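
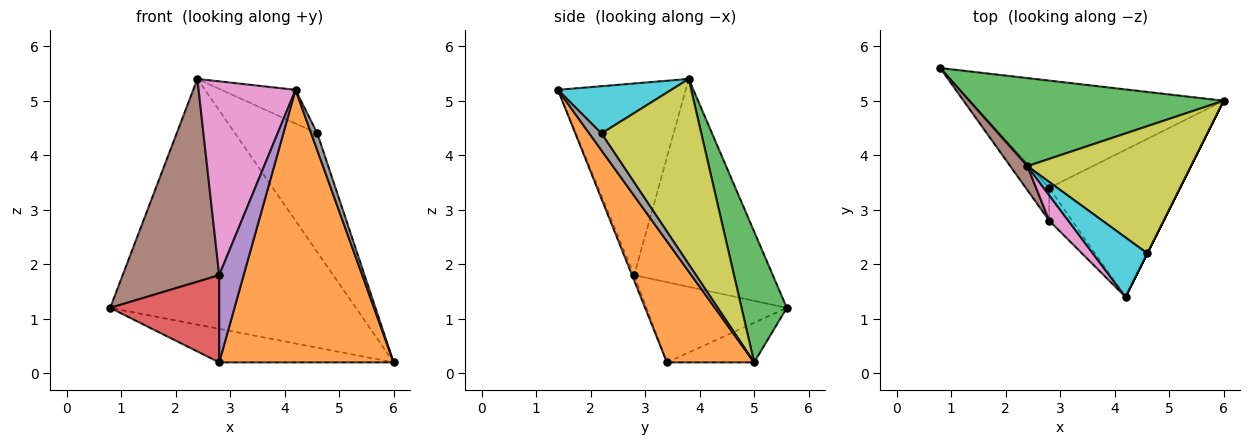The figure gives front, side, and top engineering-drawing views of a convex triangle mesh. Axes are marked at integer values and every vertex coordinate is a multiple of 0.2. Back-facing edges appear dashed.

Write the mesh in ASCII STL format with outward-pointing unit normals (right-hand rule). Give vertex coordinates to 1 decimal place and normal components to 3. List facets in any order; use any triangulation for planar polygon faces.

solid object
 facet normal -0.148 0.295 -0.944
  outer loop
   vertex 2.8 3.4 0.2
   vertex 0.8 5.6 1.2
   vertex 6.0 5.0 0.2
  endloop
 endfacet
 facet normal 0.403 -0.805 -0.435
  outer loop
   vertex 2.8 3.4 0.2
   vertex 6.0 5.0 0.2
   vertex 4.2 1.4 5.2
  endloop
 endfacet
 facet normal 0.171 0.928 0.332
  outer loop
   vertex 2.4 3.8 5.4
   vertex 6.0 5.0 0.2
   vertex 0.8 5.6 1.2
  endloop
 endfacet
 facet normal -0.770 -0.598 -0.224
  outer loop
   vertex 2.8 2.8 1.8
   vertex 0.8 5.6 1.2
   vertex 2.8 3.4 0.2
  endloop
 endfacet
 facet normal -0.083 -0.933 -0.350
  outer loop
   vertex 2.8 2.8 1.8
   vertex 2.8 3.4 0.2
   vertex 4.2 1.4 5.2
  endloop
 endfacet
 facet normal -0.819 -0.570 0.067
  outer loop
   vertex 2.8 2.8 1.8
   vertex 2.4 3.8 5.4
   vertex 0.8 5.6 1.2
  endloop
 endfacet
 facet normal -0.794 -0.602 0.079
  outer loop
   vertex 2.8 2.8 1.8
   vertex 4.2 1.4 5.2
   vertex 2.4 3.8 5.4
  endloop
 endfacet
 facet normal 0.894 -0.447 0.000
  outer loop
   vertex 4.6 2.2 4.4
   vertex 4.2 1.4 5.2
   vertex 6.0 5.0 0.2
  endloop
 endfacet
 facet normal 0.638 0.525 0.563
  outer loop
   vertex 4.6 2.2 4.4
   vertex 6.0 5.0 0.2
   vertex 2.4 3.8 5.4
  endloop
 endfacet
 facet normal 0.602 0.394 0.695
  outer loop
   vertex 4.6 2.2 4.4
   vertex 2.4 3.8 5.4
   vertex 4.2 1.4 5.2
  endloop
 endfacet
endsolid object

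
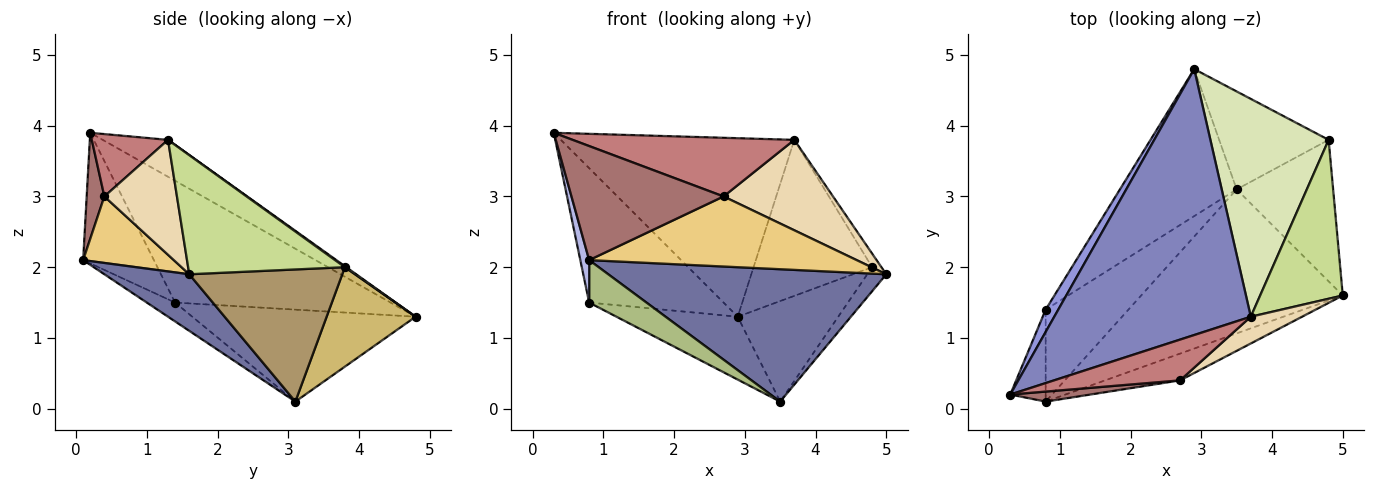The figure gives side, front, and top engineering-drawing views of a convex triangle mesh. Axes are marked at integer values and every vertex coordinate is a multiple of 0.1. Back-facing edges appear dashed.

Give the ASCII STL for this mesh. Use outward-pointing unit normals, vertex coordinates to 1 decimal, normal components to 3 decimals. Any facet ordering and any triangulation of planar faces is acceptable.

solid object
 facet normal 0.202 -0.663 -0.721
  outer loop
   vertex 3.5 3.1 0.1
   vertex 5.0 1.6 1.9
   vertex 0.8 0.1 2.1
  endloop
 endfacet
 facet normal -0.154 0.551 0.820
  outer loop
   vertex 3.7 1.3 3.8
   vertex 2.9 4.8 1.3
   vertex 0.3 0.2 3.9
  endloop
 endfacet
 facet normal -0.845 0.527 0.088
  outer loop
   vertex 0.8 1.4 1.5
   vertex 0.3 0.2 3.9
   vertex 2.9 4.8 1.3
  endloop
 endfacet
 facet normal -0.958 -0.120 -0.260
  outer loop
   vertex 0.8 1.4 1.5
   vertex 0.8 0.1 2.1
   vertex 0.3 0.2 3.9
  endloop
 endfacet
 facet normal -0.587 0.319 -0.745
  outer loop
   vertex 0.8 1.4 1.5
   vertex 2.9 4.8 1.3
   vertex 3.5 3.1 0.1
  endloop
 endfacet
 facet normal -0.203 -0.410 -0.889
  outer loop
   vertex 0.8 1.4 1.5
   vertex 3.5 3.1 0.1
   vertex 0.8 0.1 2.1
  endloop
 endfacet
 facet normal 0.821 0.049 0.569
  outer loop
   vertex 4.8 3.8 2.0
   vertex 3.7 1.3 3.8
   vertex 5.0 1.6 1.9
  endloop
 endfacet
 facet normal 0.007 0.582 0.813
  outer loop
   vertex 4.8 3.8 2.0
   vertex 2.9 4.8 1.3
   vertex 3.7 1.3 3.8
  endloop
 endfacet
 facet normal 0.804 0.100 -0.587
  outer loop
   vertex 4.8 3.8 2.0
   vertex 5.0 1.6 1.9
   vertex 3.5 3.1 0.1
  endloop
 endfacet
 facet normal 0.536 0.605 -0.589
  outer loop
   vertex 4.8 3.8 2.0
   vertex 3.5 3.1 0.1
   vertex 2.9 4.8 1.3
  endloop
 endfacet
 facet normal 0.302 -0.891 -0.340
  outer loop
   vertex 2.7 0.4 3.0
   vertex 0.8 0.1 2.1
   vertex 5.0 1.6 1.9
  endloop
 endfacet
 facet normal 0.537 -0.809 0.239
  outer loop
   vertex 2.7 0.4 3.0
   vertex 5.0 1.6 1.9
   vertex 3.7 1.3 3.8
  endloop
 endfacet
 facet normal 0.115 -0.990 0.087
  outer loop
   vertex 2.7 0.4 3.0
   vertex 0.3 0.2 3.9
   vertex 0.8 0.1 2.1
  endloop
 endfacet
 facet normal 0.272 -0.790 0.549
  outer loop
   vertex 2.7 0.4 3.0
   vertex 3.7 1.3 3.8
   vertex 0.3 0.2 3.9
  endloop
 endfacet
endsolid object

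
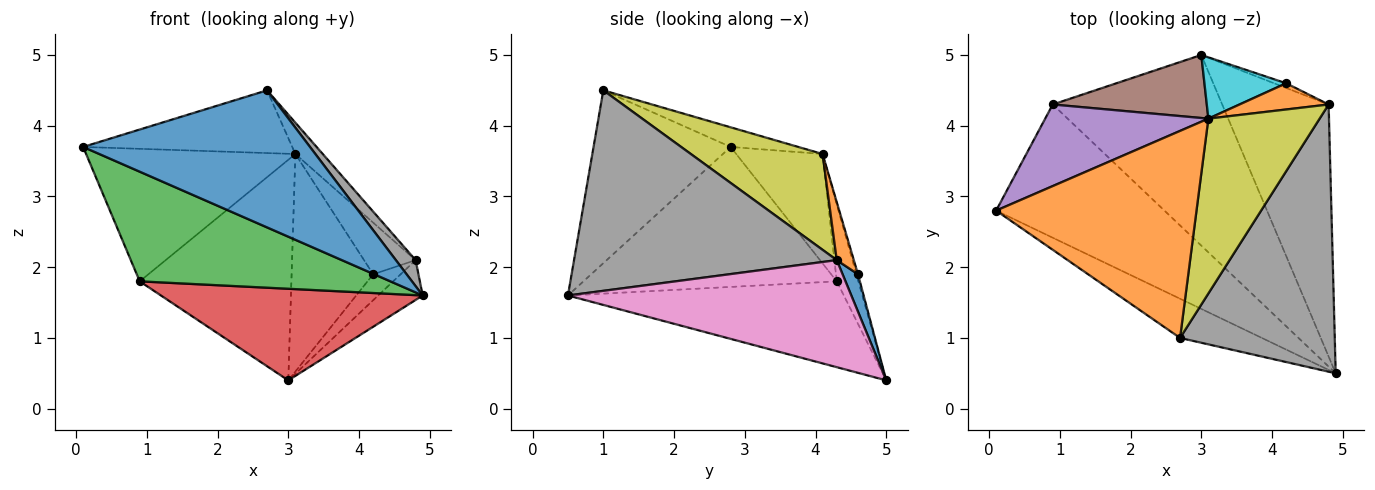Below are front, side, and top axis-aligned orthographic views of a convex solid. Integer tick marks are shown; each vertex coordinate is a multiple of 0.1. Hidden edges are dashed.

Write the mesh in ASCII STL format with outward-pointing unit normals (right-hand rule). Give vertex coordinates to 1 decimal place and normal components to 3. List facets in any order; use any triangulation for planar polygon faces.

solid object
 facet normal -0.502 -0.831 -0.238
  outer loop
   vertex 2.7 1.0 4.5
   vertex 0.1 2.8 3.7
   vertex 4.9 0.5 1.6
  endloop
 endfacet
 facet normal -0.093 0.289 0.953
  outer loop
   vertex 3.1 4.1 3.6
   vertex 0.1 2.8 3.7
   vertex 2.7 1.0 4.5
  endloop
 endfacet
 facet normal -0.540 -0.535 -0.650
  outer loop
   vertex 0.9 4.3 1.8
   vertex 4.9 0.5 1.6
   vertex 0.1 2.8 3.7
  endloop
 endfacet
 facet normal -0.415 -0.394 -0.820
  outer loop
   vertex 0.9 4.3 1.8
   vertex 3.0 5.0 0.4
   vertex 4.9 0.5 1.6
  endloop
 endfacet
 facet normal -0.332 0.803 0.495
  outer loop
   vertex 0.9 4.3 1.8
   vertex 0.1 2.8 3.7
   vertex 3.1 4.1 3.6
  endloop
 endfacet
 facet normal -0.136 0.953 0.272
  outer loop
   vertex 0.9 4.3 1.8
   vertex 3.1 4.1 3.6
   vertex 3.0 5.0 0.4
  endloop
 endfacet
 facet normal 0.705 0.111 -0.701
  outer loop
   vertex 4.8 4.3 2.1
   vertex 4.9 0.5 1.6
   vertex 3.0 5.0 0.4
  endloop
 endfacet
 facet normal 0.790 -0.059 0.610
  outer loop
   vertex 4.8 4.3 2.1
   vertex 2.7 1.0 4.5
   vertex 4.9 0.5 1.6
  endloop
 endfacet
 facet normal 0.647 0.135 0.751
  outer loop
   vertex 4.8 4.3 2.1
   vertex 3.1 4.1 3.6
   vertex 2.7 1.0 4.5
  endloop
 endfacet
 facet normal -0.018 0.962 0.271
  outer loop
   vertex 4.2 4.6 1.9
   vertex 3.0 5.0 0.4
   vertex 3.1 4.1 3.6
  endloop
 endfacet
 facet normal 0.483 0.862 -0.157
  outer loop
   vertex 4.2 4.6 1.9
   vertex 4.8 4.3 2.1
   vertex 3.0 5.0 0.4
  endloop
 endfacet
 facet normal 0.283 0.855 0.434
  outer loop
   vertex 4.2 4.6 1.9
   vertex 3.1 4.1 3.6
   vertex 4.8 4.3 2.1
  endloop
 endfacet
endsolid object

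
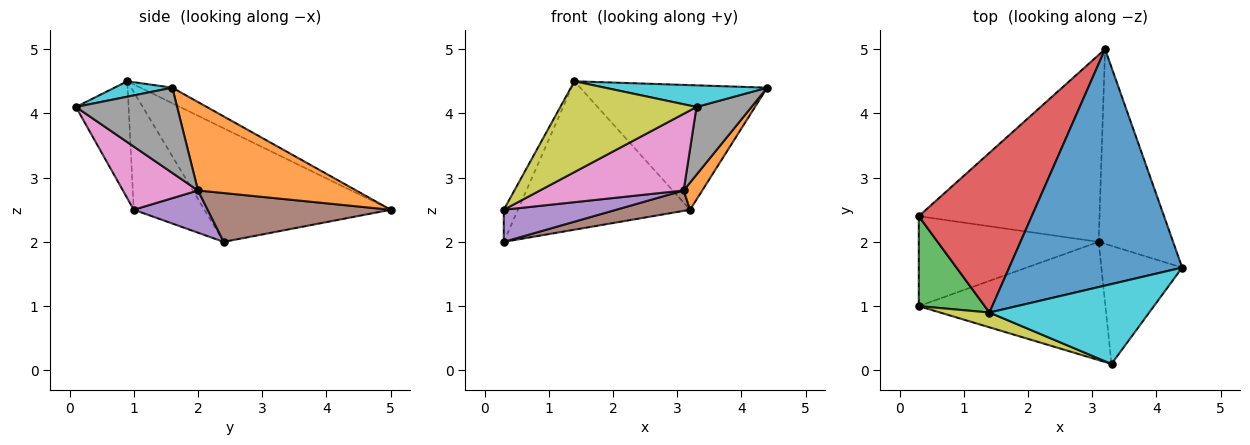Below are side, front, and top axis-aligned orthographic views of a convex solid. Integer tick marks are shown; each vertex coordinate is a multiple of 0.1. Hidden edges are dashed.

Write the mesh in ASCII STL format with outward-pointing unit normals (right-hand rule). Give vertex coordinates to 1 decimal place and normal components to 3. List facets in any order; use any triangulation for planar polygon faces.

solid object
 facet normal -0.079 0.465 0.882
  outer loop
   vertex 1.4 0.9 4.5
   vertex 4.4 1.6 4.4
   vertex 3.2 5.0 2.5
  endloop
 endfacet
 facet normal 0.762 -0.090 -0.641
  outer loop
   vertex 3.1 2.0 2.8
   vertex 3.2 5.0 2.5
   vertex 4.4 1.6 4.4
  endloop
 endfacet
 facet normal -0.860 0.172 0.481
  outer loop
   vertex 0.3 2.4 2.0
   vertex 0.3 1.0 2.5
   vertex 1.4 0.9 4.5
  endloop
 endfacet
 facet normal -0.593 0.548 0.590
  outer loop
   vertex 0.3 2.4 2.0
   vertex 1.4 0.9 4.5
   vertex 3.2 5.0 2.5
  endloop
 endfacet
 facet normal 0.216 -0.328 -0.920
  outer loop
   vertex 0.3 2.4 2.0
   vertex 3.1 2.0 2.8
   vertex 0.3 1.0 2.5
  endloop
 endfacet
 facet normal 0.259 -0.105 -0.960
  outer loop
   vertex 0.3 2.4 2.0
   vertex 3.2 5.0 2.5
   vertex 3.1 2.0 2.8
  endloop
 endfacet
 facet normal 0.273 -0.523 -0.807
  outer loop
   vertex 3.3 0.1 4.1
   vertex 0.3 1.0 2.5
   vertex 3.1 2.0 2.8
  endloop
 endfacet
 facet normal 0.675 -0.367 -0.640
  outer loop
   vertex 3.3 0.1 4.1
   vertex 3.1 2.0 2.8
   vertex 4.4 1.6 4.4
  endloop
 endfacet
 facet normal -0.357 -0.922 0.150
  outer loop
   vertex 3.3 0.1 4.1
   vertex 1.4 0.9 4.5
   vertex 0.3 1.0 2.5
  endloop
 endfacet
 facet normal 0.093 -0.260 0.961
  outer loop
   vertex 3.3 0.1 4.1
   vertex 4.4 1.6 4.4
   vertex 1.4 0.9 4.5
  endloop
 endfacet
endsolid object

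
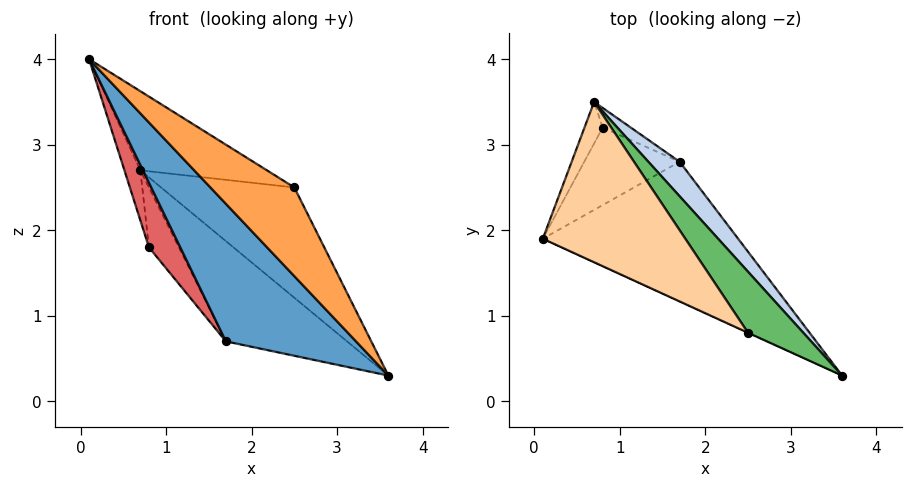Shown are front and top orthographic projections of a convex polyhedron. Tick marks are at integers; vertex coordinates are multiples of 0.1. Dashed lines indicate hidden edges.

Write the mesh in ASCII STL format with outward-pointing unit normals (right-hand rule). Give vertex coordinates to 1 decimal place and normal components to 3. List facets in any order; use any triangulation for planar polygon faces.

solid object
 facet normal -0.732 -0.479 -0.485
  outer loop
   vertex 1.7 2.8 0.7
   vertex 3.6 0.3 0.3
   vertex 0.1 1.9 4.0
  endloop
 endfacet
 facet normal 0.795 0.573 0.197
  outer loop
   vertex 1.7 2.8 0.7
   vertex 0.7 3.5 2.7
   vertex 3.6 0.3 0.3
  endloop
 endfacet
 facet normal -0.418 -0.908 -0.003
  outer loop
   vertex 2.5 0.8 2.5
   vertex 0.1 1.9 4.0
   vertex 3.6 0.3 0.3
  endloop
 endfacet
 facet normal 0.607 0.352 0.713
  outer loop
   vertex 2.5 0.8 2.5
   vertex 0.7 3.5 2.7
   vertex 0.1 1.9 4.0
  endloop
 endfacet
 facet normal 0.807 0.517 0.286
  outer loop
   vertex 2.5 0.8 2.5
   vertex 3.6 0.3 0.3
   vertex 0.7 3.5 2.7
  endloop
 endfacet
 facet normal -0.960 0.215 -0.178
  outer loop
   vertex 0.8 3.2 1.8
   vertex 0.1 1.9 4.0
   vertex 0.7 3.5 2.7
  endloop
 endfacet
 facet normal -0.774 -0.406 -0.486
  outer loop
   vertex 0.8 3.2 1.8
   vertex 1.7 2.8 0.7
   vertex 0.1 1.9 4.0
  endloop
 endfacet
 facet normal 0.041 0.949 -0.312
  outer loop
   vertex 0.8 3.2 1.8
   vertex 0.7 3.5 2.7
   vertex 1.7 2.8 0.7
  endloop
 endfacet
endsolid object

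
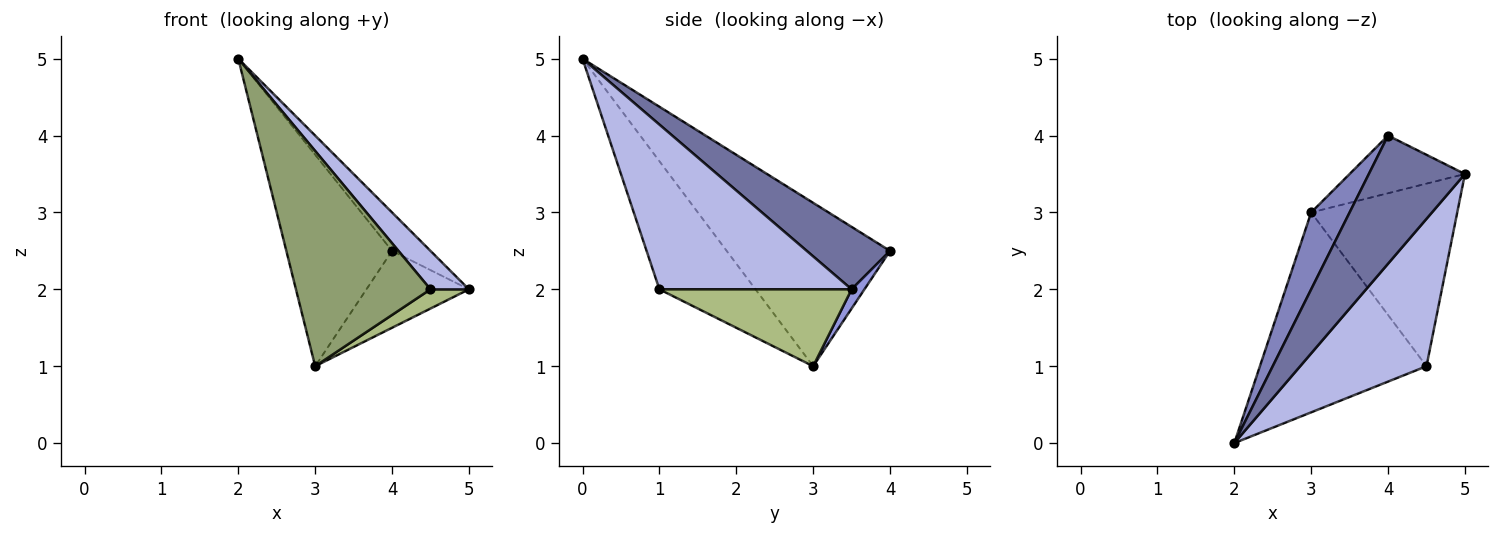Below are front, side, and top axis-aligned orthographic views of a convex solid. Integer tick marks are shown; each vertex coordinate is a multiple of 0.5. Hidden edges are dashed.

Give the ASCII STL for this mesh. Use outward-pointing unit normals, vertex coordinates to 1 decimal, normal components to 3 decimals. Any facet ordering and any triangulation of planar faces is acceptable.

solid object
 facet normal 0.529 0.244 0.813
  outer loop
   vertex 4.0 4.0 2.5
   vertex 2.0 0.0 5.0
   vertex 5.0 3.5 2.0
  endloop
 endfacet
 facet normal -0.824 0.533 0.194
  outer loop
   vertex 4.0 4.0 2.5
   vertex 3.0 3.0 1.0
   vertex 2.0 0.0 5.0
  endloop
 endfacet
 facet normal 0.100 0.796 -0.597
  outer loop
   vertex 4.0 4.0 2.5
   vertex 5.0 3.5 2.0
   vertex 3.0 3.0 1.0
  endloop
 endfacet
 facet normal 0.784 -0.157 0.601
  outer loop
   vertex 4.5 1.0 2.0
   vertex 5.0 3.5 2.0
   vertex 2.0 0.0 5.0
  endloop
 endfacet
 facet normal -0.464 -0.649 -0.603
  outer loop
   vertex 4.5 1.0 2.0
   vertex 2.0 0.0 5.0
   vertex 3.0 3.0 1.0
  endloop
 endfacet
 facet normal 0.464 -0.093 -0.881
  outer loop
   vertex 4.5 1.0 2.0
   vertex 3.0 3.0 1.0
   vertex 5.0 3.5 2.0
  endloop
 endfacet
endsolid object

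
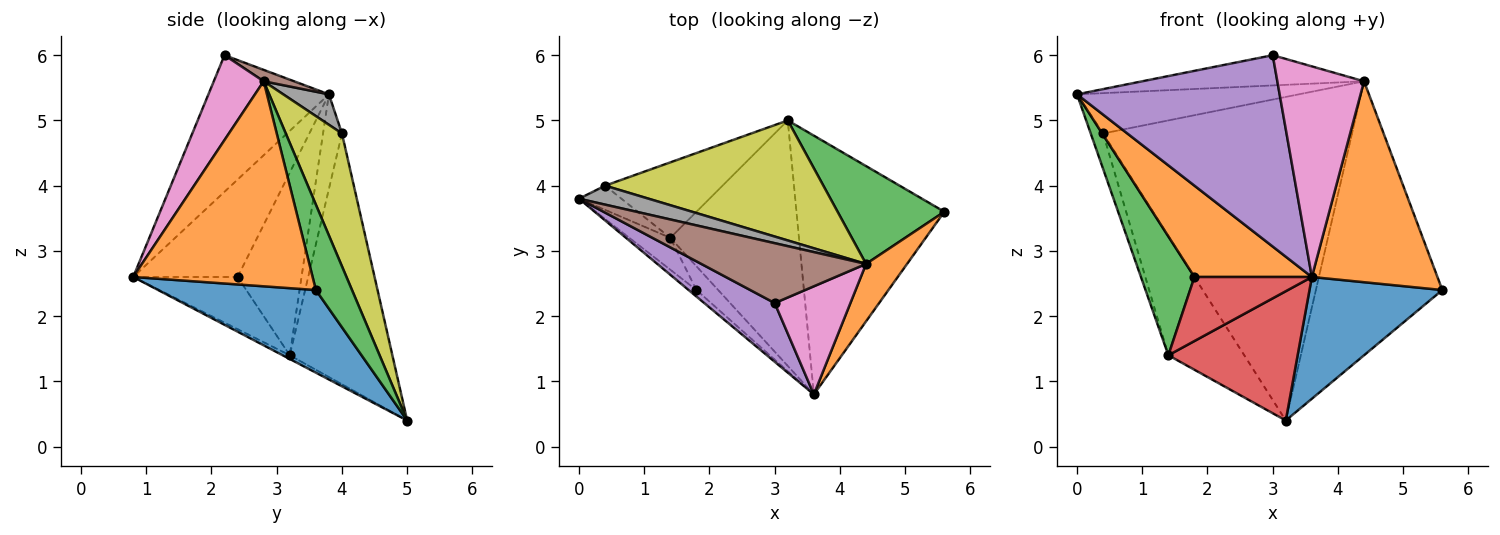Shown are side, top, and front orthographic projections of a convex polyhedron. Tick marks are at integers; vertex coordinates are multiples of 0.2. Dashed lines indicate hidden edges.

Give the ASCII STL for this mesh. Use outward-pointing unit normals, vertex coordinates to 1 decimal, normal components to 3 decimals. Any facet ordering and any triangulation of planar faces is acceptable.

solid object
 facet normal 0.451 -0.380 -0.807
  outer loop
   vertex 3.2 5.0 0.4
   vertex 5.6 3.6 2.4
   vertex 3.6 0.8 2.6
  endloop
 endfacet
 facet normal 0.808 -0.566 0.162
  outer loop
   vertex 4.4 2.8 5.6
   vertex 3.6 0.8 2.6
   vertex 5.6 3.6 2.4
  endloop
 endfacet
 facet normal 0.260 0.909 0.325
  outer loop
   vertex 4.4 2.8 5.6
   vertex 5.6 3.6 2.4
   vertex 3.2 5.0 0.4
  endloop
 endfacet
 facet normal -0.026 -0.466 -0.885
  outer loop
   vertex 1.4 3.2 1.4
   vertex 3.2 5.0 0.4
   vertex 3.6 0.8 2.6
  endloop
 endfacet
 facet normal -0.494 -0.831 0.255
  outer loop
   vertex 3.0 2.2 6.0
   vertex 0.0 3.8 5.4
   vertex 3.6 0.8 2.6
  endloop
 endfacet
 facet normal 0.062 0.450 0.891
  outer loop
   vertex 3.0 2.2 6.0
   vertex 4.4 2.8 5.6
   vertex 0.0 3.8 5.4
  endloop
 endfacet
 facet normal 0.456 -0.792 0.406
  outer loop
   vertex 3.0 2.2 6.0
   vertex 3.6 0.8 2.6
   vertex 4.4 2.8 5.6
  endloop
 endfacet
 facet normal 0.183 0.890 0.419
  outer loop
   vertex 0.4 4.0 4.8
   vertex 0.0 3.8 5.4
   vertex 4.4 2.8 5.6
  endloop
 endfacet
 facet normal 0.207 0.917 0.340
  outer loop
   vertex 0.4 4.0 4.8
   vertex 4.4 2.8 5.6
   vertex 3.2 5.0 0.4
  endloop
 endfacet
 facet normal -0.783 0.513 -0.351
  outer loop
   vertex 0.4 4.0 4.8
   vertex 1.4 3.2 1.4
   vertex 0.0 3.8 5.4
  endloop
 endfacet
 facet normal -0.752 0.557 -0.352
  outer loop
   vertex 0.4 4.0 4.8
   vertex 3.2 5.0 0.4
   vertex 1.4 3.2 1.4
  endloop
 endfacet
 facet normal -0.663 -0.746 -0.053
  outer loop
   vertex 1.8 2.4 2.6
   vertex 3.6 0.8 2.6
   vertex 0.0 3.8 5.4
  endloop
 endfacet
 facet normal -0.756 -0.632 -0.170
  outer loop
   vertex 1.8 2.4 2.6
   vertex 0.0 3.8 5.4
   vertex 1.4 3.2 1.4
  endloop
 endfacet
 facet normal -0.640 -0.720 -0.267
  outer loop
   vertex 1.8 2.4 2.6
   vertex 1.4 3.2 1.4
   vertex 3.6 0.8 2.6
  endloop
 endfacet
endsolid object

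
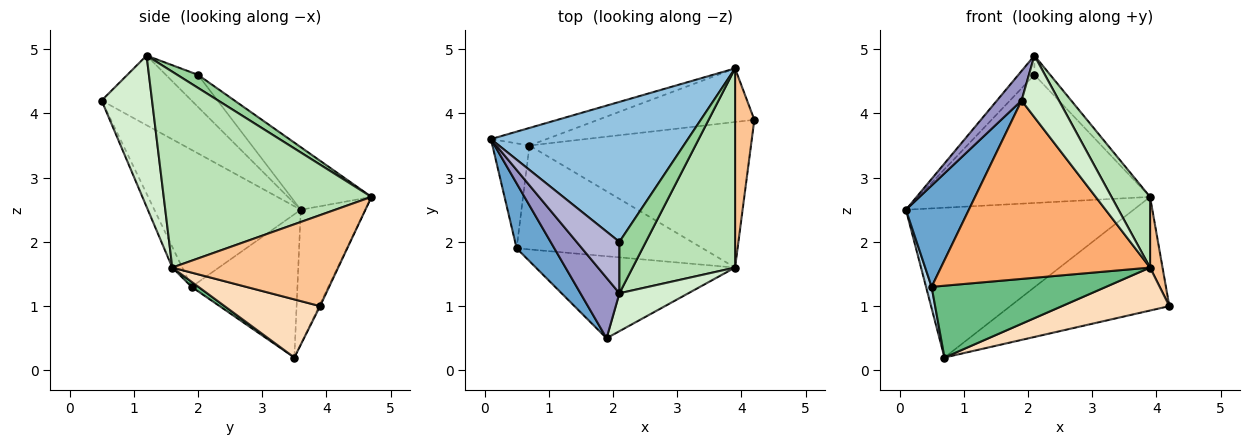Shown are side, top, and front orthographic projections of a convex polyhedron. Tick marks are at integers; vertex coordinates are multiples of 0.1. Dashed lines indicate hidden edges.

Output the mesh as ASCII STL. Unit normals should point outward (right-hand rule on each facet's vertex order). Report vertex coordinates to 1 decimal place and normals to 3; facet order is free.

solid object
 facet normal -0.891 -0.383 0.245
  outer loop
   vertex 0.5 1.9 1.3
   vertex 1.9 0.5 4.2
   vertex 0.1 3.6 2.5
  endloop
 endfacet
 facet normal -0.228 0.657 0.718
  outer loop
   vertex 2.1 2.0 4.6
   vertex 3.9 4.7 2.7
   vertex 0.1 3.6 2.5
  endloop
 endfacet
 facet normal -0.967 -0.051 -0.250
  outer loop
   vertex 0.7 3.5 0.2
   vertex 0.5 1.9 1.3
   vertex 0.1 3.6 2.5
  endloop
 endfacet
 facet normal -0.271 0.956 -0.112
  outer loop
   vertex 0.7 3.5 0.2
   vertex 0.1 3.6 2.5
   vertex 3.9 4.7 2.7
  endloop
 endfacet
 facet normal -0.006 0.904 -0.427
  outer loop
   vertex 0.7 3.5 0.2
   vertex 3.9 4.7 2.7
   vertex 4.2 3.9 1.0
  endloop
 endfacet
 facet normal -0.043 -0.908 -0.417
  outer loop
   vertex 3.9 1.6 1.6
   vertex 1.9 0.5 4.2
   vertex 0.5 1.9 1.3
  endloop
 endfacet
 facet normal 0.976 -0.073 0.207
  outer loop
   vertex 3.9 1.6 1.6
   vertex 4.2 3.9 1.0
   vertex 3.9 4.7 2.7
  endloop
 endfacet
 facet normal 0.244 -0.274 -0.930
  outer loop
   vertex 3.9 1.6 1.6
   vertex 0.7 3.5 0.2
   vertex 4.2 3.9 1.0
  endloop
 endfacet
 facet normal 0.022 -0.568 -0.823
  outer loop
   vertex 3.9 1.6 1.6
   vertex 0.5 1.9 1.3
   vertex 0.7 3.5 0.2
  endloop
 endfacet
 facet normal 0.419 0.319 0.850
  outer loop
   vertex 2.1 1.2 4.9
   vertex 3.9 4.7 2.7
   vertex 2.1 2.0 4.6
  endloop
 endfacet
 facet normal 0.874 -0.162 0.457
  outer loop
   vertex 2.1 1.2 4.9
   vertex 3.9 1.6 1.6
   vertex 3.9 4.7 2.7
  endloop
 endfacet
 facet normal 0.754 -0.559 0.344
  outer loop
   vertex 2.1 1.2 4.9
   vertex 1.9 0.5 4.2
   vertex 3.9 1.6 1.6
  endloop
 endfacet
 facet normal -0.849 -0.232 0.475
  outer loop
   vertex 2.1 1.2 4.9
   vertex 0.1 3.6 2.5
   vertex 1.9 0.5 4.2
  endloop
 endfacet
 facet normal -0.575 0.287 0.766
  outer loop
   vertex 2.1 1.2 4.9
   vertex 2.1 2.0 4.6
   vertex 0.1 3.6 2.5
  endloop
 endfacet
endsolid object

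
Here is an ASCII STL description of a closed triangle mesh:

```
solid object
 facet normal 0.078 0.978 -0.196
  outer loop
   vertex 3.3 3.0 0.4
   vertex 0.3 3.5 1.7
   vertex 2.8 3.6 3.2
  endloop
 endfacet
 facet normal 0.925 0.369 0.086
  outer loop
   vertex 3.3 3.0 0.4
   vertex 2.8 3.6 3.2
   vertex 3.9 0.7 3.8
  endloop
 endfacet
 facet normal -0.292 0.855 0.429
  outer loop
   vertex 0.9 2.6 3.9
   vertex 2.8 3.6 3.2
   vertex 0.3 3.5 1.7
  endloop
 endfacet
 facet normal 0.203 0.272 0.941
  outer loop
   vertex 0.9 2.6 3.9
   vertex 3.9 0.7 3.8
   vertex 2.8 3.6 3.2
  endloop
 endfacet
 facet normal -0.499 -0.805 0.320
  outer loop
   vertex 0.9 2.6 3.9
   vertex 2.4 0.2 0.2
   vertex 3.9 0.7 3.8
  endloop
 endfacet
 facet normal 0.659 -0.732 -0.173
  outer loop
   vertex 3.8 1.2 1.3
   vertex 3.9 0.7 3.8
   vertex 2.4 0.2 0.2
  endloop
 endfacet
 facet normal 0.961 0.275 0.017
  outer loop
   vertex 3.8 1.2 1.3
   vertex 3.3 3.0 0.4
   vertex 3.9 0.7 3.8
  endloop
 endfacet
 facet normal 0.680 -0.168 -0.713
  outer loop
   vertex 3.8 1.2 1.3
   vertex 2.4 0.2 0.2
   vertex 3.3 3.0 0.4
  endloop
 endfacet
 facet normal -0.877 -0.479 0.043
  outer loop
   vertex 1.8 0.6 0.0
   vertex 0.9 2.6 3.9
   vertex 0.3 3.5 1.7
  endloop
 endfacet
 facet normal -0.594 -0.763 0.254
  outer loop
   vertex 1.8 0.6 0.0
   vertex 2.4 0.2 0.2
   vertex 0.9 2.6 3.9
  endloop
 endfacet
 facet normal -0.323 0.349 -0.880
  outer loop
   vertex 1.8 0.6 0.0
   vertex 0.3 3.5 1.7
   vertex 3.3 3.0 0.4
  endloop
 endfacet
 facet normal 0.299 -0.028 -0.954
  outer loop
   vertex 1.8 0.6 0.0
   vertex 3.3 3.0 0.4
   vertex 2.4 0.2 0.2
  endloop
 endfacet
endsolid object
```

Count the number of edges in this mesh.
18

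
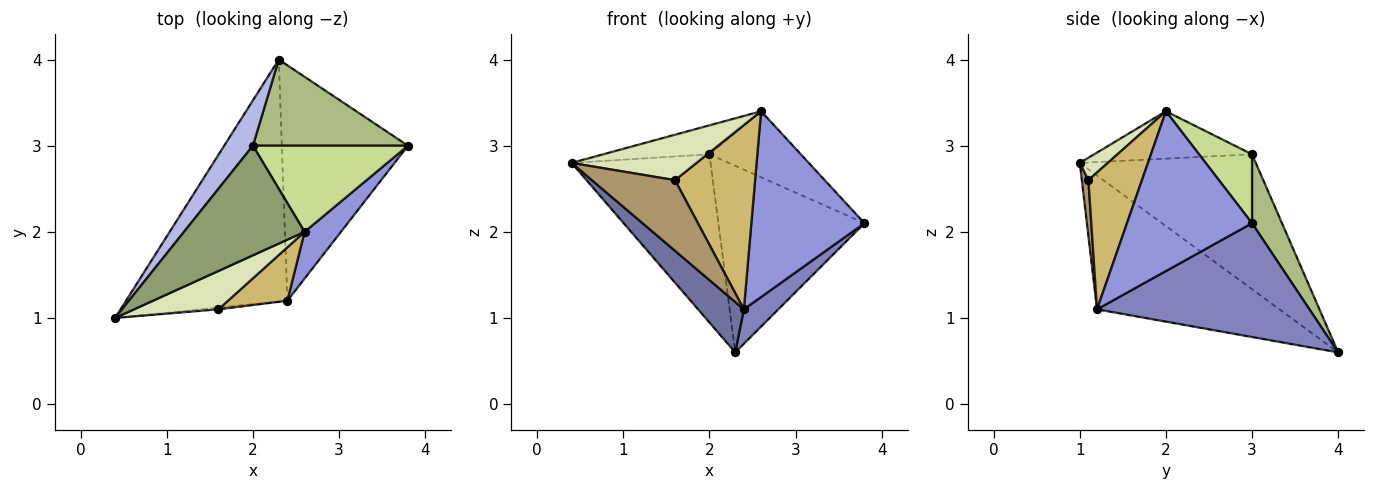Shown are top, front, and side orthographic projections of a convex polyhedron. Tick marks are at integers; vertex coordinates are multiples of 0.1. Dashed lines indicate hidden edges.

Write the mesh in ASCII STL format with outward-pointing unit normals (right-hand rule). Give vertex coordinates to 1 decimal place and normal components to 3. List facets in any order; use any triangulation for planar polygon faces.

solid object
 facet normal -0.630 -0.158 -0.760
  outer loop
   vertex 2.4 1.2 1.1
   vertex 0.4 1.0 2.8
   vertex 2.3 4.0 0.6
  endloop
 endfacet
 facet normal 0.666 -0.108 -0.738
  outer loop
   vertex 2.4 1.2 1.1
   vertex 2.3 4.0 0.6
   vertex 3.8 3.0 2.1
  endloop
 endfacet
 facet normal 0.731 -0.661 0.166
  outer loop
   vertex 2.4 1.2 1.1
   vertex 3.8 3.0 2.1
   vertex 2.6 2.0 3.4
  endloop
 endfacet
 facet normal -0.774 0.611 0.165
  outer loop
   vertex 2.0 3.0 2.9
   vertex 2.3 4.0 0.6
   vertex 0.4 1.0 2.8
  endloop
 endfacet
 facet normal -0.355 0.239 0.904
  outer loop
   vertex 2.0 3.0 2.9
   vertex 0.4 1.0 2.8
   vertex 2.6 2.0 3.4
  endloop
 endfacet
 facet normal 0.183 0.893 0.412
  outer loop
   vertex 2.0 3.0 2.9
   vertex 3.8 3.0 2.1
   vertex 2.3 4.0 0.6
  endloop
 endfacet
 facet normal 0.333 0.574 0.748
  outer loop
   vertex 2.0 3.0 2.9
   vertex 2.6 2.0 3.4
   vertex 3.8 3.0 2.1
  endloop
 endfacet
 facet normal 0.169 -0.753 0.636
  outer loop
   vertex 1.6 1.1 2.6
   vertex 2.6 2.0 3.4
   vertex 0.4 1.0 2.8
  endloop
 endfacet
 facet normal 0.079 -0.997 -0.024
  outer loop
   vertex 1.6 1.1 2.6
   vertex 0.4 1.0 2.8
   vertex 2.4 1.2 1.1
  endloop
 endfacet
 facet normal 0.540 -0.808 0.234
  outer loop
   vertex 1.6 1.1 2.6
   vertex 2.4 1.2 1.1
   vertex 2.6 2.0 3.4
  endloop
 endfacet
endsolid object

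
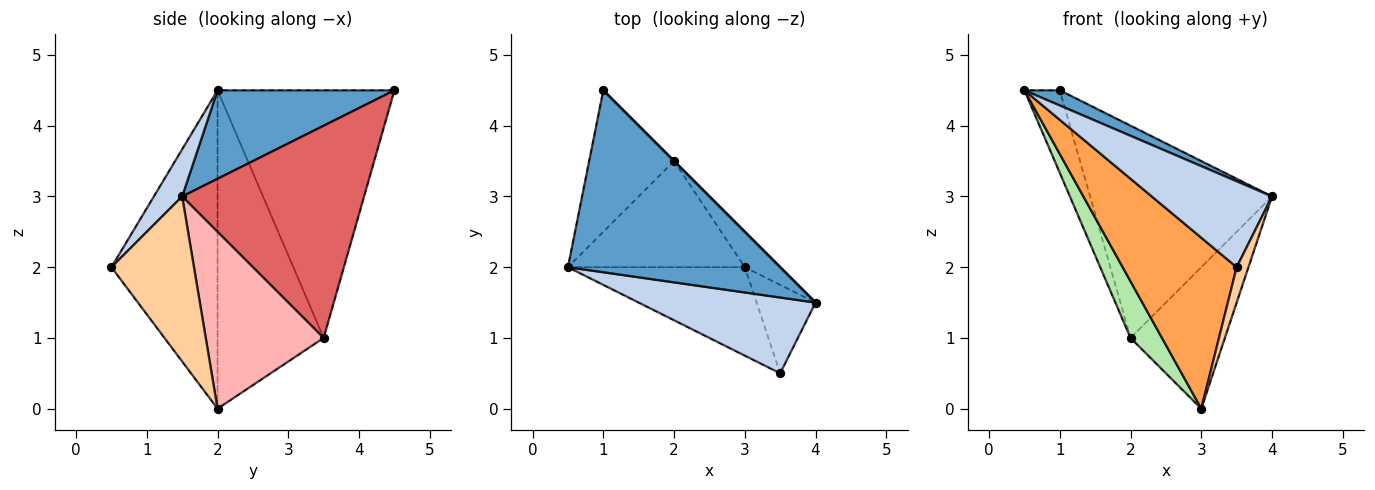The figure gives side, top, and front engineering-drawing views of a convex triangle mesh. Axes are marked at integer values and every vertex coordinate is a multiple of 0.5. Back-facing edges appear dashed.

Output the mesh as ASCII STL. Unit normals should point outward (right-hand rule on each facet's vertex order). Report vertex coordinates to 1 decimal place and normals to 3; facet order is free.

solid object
 facet normal 0.383 -0.077 0.920
  outer loop
   vertex 1.0 4.5 4.5
   vertex 0.5 2.0 4.5
   vertex 4.0 1.5 3.0
  endloop
 endfacet
 facet normal 0.174 -0.738 0.652
  outer loop
   vertex 3.5 0.5 2.0
   vertex 4.0 1.5 3.0
   vertex 0.5 2.0 4.5
  endloop
 endfacet
 facet normal -0.637 -0.684 -0.354
  outer loop
   vertex 3.5 0.5 2.0
   vertex 0.5 2.0 4.5
   vertex 3.0 2.0 0.0
  endloop
 endfacet
 facet normal 0.933 -0.133 -0.333
  outer loop
   vertex 3.5 0.5 2.0
   vertex 3.0 2.0 0.0
   vertex 4.0 1.5 3.0
  endloop
 endfacet
 facet normal -0.929 0.186 -0.319
  outer loop
   vertex 2.0 3.5 1.0
   vertex 0.5 2.0 4.5
   vertex 1.0 4.5 4.5
  endloop
 endfacet
 facet normal -0.846 -0.251 -0.470
  outer loop
   vertex 2.0 3.5 1.0
   vertex 3.0 2.0 0.0
   vertex 0.5 2.0 4.5
  endloop
 endfacet
 facet normal 0.707 0.707 0.000
  outer loop
   vertex 2.0 3.5 1.0
   vertex 1.0 4.5 4.5
   vertex 4.0 1.5 3.0
  endloop
 endfacet
 facet normal 0.772 0.617 -0.154
  outer loop
   vertex 2.0 3.5 1.0
   vertex 4.0 1.5 3.0
   vertex 3.0 2.0 0.0
  endloop
 endfacet
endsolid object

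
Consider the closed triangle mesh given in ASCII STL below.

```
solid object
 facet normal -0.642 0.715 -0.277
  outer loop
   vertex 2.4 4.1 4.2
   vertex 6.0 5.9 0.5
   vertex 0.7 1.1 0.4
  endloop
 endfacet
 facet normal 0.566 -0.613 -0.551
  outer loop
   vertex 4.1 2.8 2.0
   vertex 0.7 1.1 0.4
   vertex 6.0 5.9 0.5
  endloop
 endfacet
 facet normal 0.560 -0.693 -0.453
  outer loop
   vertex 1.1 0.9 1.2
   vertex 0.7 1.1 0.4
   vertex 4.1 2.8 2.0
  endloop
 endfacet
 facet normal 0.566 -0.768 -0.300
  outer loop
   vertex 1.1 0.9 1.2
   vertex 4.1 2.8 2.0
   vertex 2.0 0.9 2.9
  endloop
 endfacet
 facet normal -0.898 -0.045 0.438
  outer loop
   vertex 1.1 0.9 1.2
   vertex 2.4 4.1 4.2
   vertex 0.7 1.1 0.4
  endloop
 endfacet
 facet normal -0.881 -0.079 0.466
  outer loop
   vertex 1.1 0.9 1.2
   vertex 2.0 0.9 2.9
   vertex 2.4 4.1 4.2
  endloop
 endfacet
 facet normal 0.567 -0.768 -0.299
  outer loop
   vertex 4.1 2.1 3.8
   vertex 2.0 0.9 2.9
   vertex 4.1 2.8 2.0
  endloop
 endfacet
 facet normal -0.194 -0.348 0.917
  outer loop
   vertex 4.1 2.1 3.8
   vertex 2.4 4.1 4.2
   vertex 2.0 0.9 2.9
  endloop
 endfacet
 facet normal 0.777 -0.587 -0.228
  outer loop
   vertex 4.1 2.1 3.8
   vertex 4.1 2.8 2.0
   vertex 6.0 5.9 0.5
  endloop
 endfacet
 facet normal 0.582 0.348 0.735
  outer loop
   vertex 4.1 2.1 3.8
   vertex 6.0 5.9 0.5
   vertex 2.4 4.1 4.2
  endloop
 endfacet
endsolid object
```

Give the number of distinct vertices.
7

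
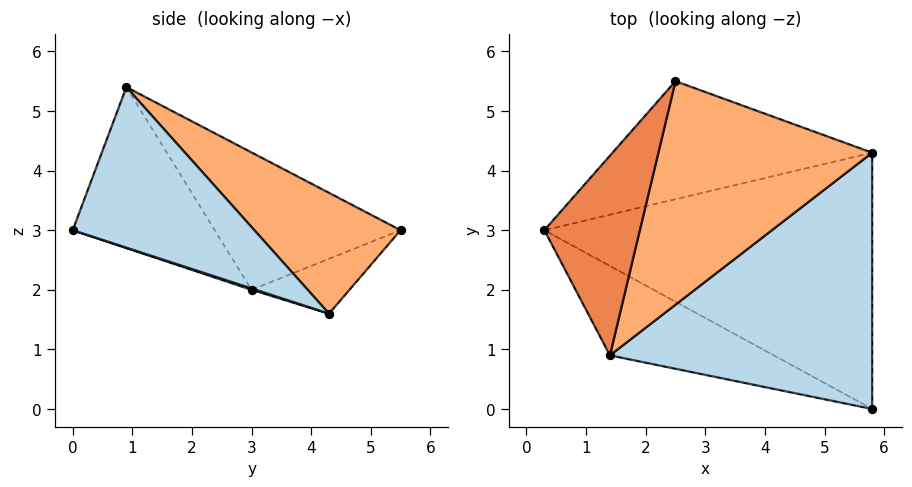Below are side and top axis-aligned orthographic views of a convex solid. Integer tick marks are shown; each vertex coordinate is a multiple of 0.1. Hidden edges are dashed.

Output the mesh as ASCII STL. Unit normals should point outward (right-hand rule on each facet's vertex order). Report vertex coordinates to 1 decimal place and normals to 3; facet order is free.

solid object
 facet normal 0.004 -0.310 -0.951
  outer loop
   vertex 5.8 0.0 3.0
   vertex 0.3 3.0 2.0
   vertex 5.8 4.3 1.6
  endloop
 endfacet
 facet normal -0.385 -0.836 -0.392
  outer loop
   vertex 1.4 0.9 5.4
   vertex 0.3 3.0 2.0
   vertex 5.8 0.0 3.0
  endloop
 endfacet
 facet normal 0.503 0.268 0.822
  outer loop
   vertex 1.4 0.9 5.4
   vertex 5.8 0.0 3.0
   vertex 5.8 4.3 1.6
  endloop
 endfacet
 facet normal -0.179 0.497 -0.849
  outer loop
   vertex 2.5 5.5 3.0
   vertex 5.8 4.3 1.6
   vertex 0.3 3.0 2.0
  endloop
 endfacet
 facet normal -0.736 0.443 0.512
  outer loop
   vertex 2.5 5.5 3.0
   vertex 0.3 3.0 2.0
   vertex 1.4 0.9 5.4
  endloop
 endfacet
 facet normal 0.466 0.319 0.825
  outer loop
   vertex 2.5 5.5 3.0
   vertex 1.4 0.9 5.4
   vertex 5.8 4.3 1.6
  endloop
 endfacet
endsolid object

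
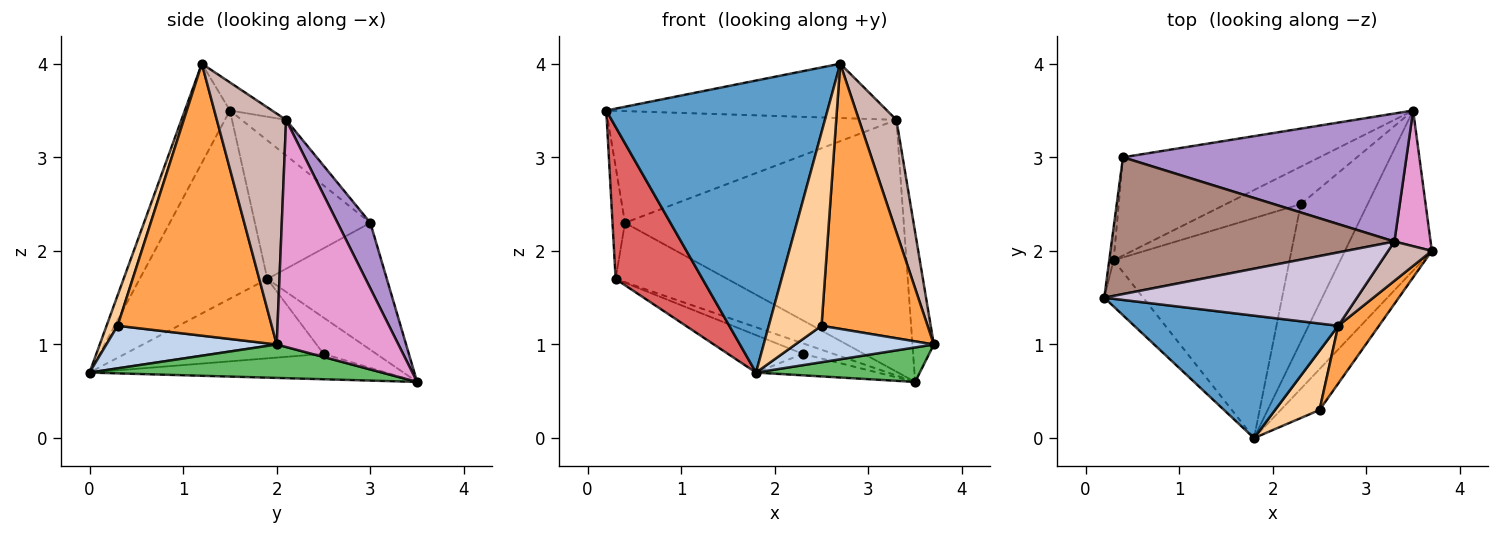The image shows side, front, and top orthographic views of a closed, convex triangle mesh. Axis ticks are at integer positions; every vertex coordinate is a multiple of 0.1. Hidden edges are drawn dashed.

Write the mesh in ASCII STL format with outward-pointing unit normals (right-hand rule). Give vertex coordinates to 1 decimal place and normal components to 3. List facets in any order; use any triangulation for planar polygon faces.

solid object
 facet normal -0.185 -0.906 0.380
  outer loop
   vertex 2.7 1.2 4.0
   vertex 0.2 1.5 3.5
   vertex 1.8 0.0 0.7
  endloop
 endfacet
 facet normal 0.633 -0.515 -0.578
  outer loop
   vertex 2.5 0.3 1.2
   vertex 1.8 0.0 0.7
   vertex 3.7 2.0 1.0
  endloop
 endfacet
 facet normal 0.818 -0.563 0.122
  outer loop
   vertex 2.5 0.3 1.2
   vertex 3.7 2.0 1.0
   vertex 2.7 1.2 4.0
  endloop
 endfacet
 facet normal 0.197 -0.937 0.287
  outer loop
   vertex 2.5 0.3 1.2
   vertex 2.7 1.2 4.0
   vertex 1.8 0.0 0.7
  endloop
 endfacet
 facet normal 0.352 -0.197 -0.915
  outer loop
   vertex 3.5 3.5 0.6
   vertex 3.7 2.0 1.0
   vertex 1.8 0.0 0.7
  endloop
 endfacet
 facet normal -0.484 0.453 -0.749
  outer loop
   vertex 0.3 1.9 1.7
   vertex 0.4 3.0 2.3
   vertex 3.5 3.5 0.6
  endloop
 endfacet
 facet normal -0.815 -0.555 -0.169
  outer loop
   vertex 0.3 1.9 1.7
   vertex 1.8 0.0 0.7
   vertex 0.2 1.5 3.5
  endloop
 endfacet
 facet normal -0.994 0.107 -0.031
  outer loop
   vertex 0.3 1.9 1.7
   vertex 0.2 1.5 3.5
   vertex 0.4 3.0 2.3
  endloop
 endfacet
 facet normal 0.104 0.887 0.451
  outer loop
   vertex 3.3 2.1 3.4
   vertex 3.5 3.5 0.6
   vertex 0.4 3.0 2.3
  endloop
 endfacet
 facet normal -0.089 0.593 0.800
  outer loop
   vertex 3.3 2.1 3.4
   vertex 0.2 1.5 3.5
   vertex 2.7 1.2 4.0
  endloop
 endfacet
 facet normal -0.097 0.630 0.771
  outer loop
   vertex 3.3 2.1 3.4
   vertex 0.4 3.0 2.3
   vertex 0.2 1.5 3.5
  endloop
 endfacet
 facet normal 0.868 -0.469 0.164
  outer loop
   vertex 3.3 2.1 3.4
   vertex 2.7 1.2 4.0
   vertex 3.7 2.0 1.0
  endloop
 endfacet
 facet normal 0.973 0.171 0.155
  outer loop
   vertex 3.3 2.1 3.4
   vertex 3.7 2.0 1.0
   vertex 3.5 3.5 0.6
  endloop
 endfacet
 facet normal -0.352 0.144 -0.925
  outer loop
   vertex 2.3 2.5 0.9
   vertex 3.5 3.5 0.6
   vertex 1.8 0.0 0.7
  endloop
 endfacet
 facet normal -0.406 0.153 -0.901
  outer loop
   vertex 2.3 2.5 0.9
   vertex 1.8 0.0 0.7
   vertex 0.3 1.9 1.7
  endloop
 endfacet
 facet normal -0.423 0.245 -0.872
  outer loop
   vertex 2.3 2.5 0.9
   vertex 0.3 1.9 1.7
   vertex 3.5 3.5 0.6
  endloop
 endfacet
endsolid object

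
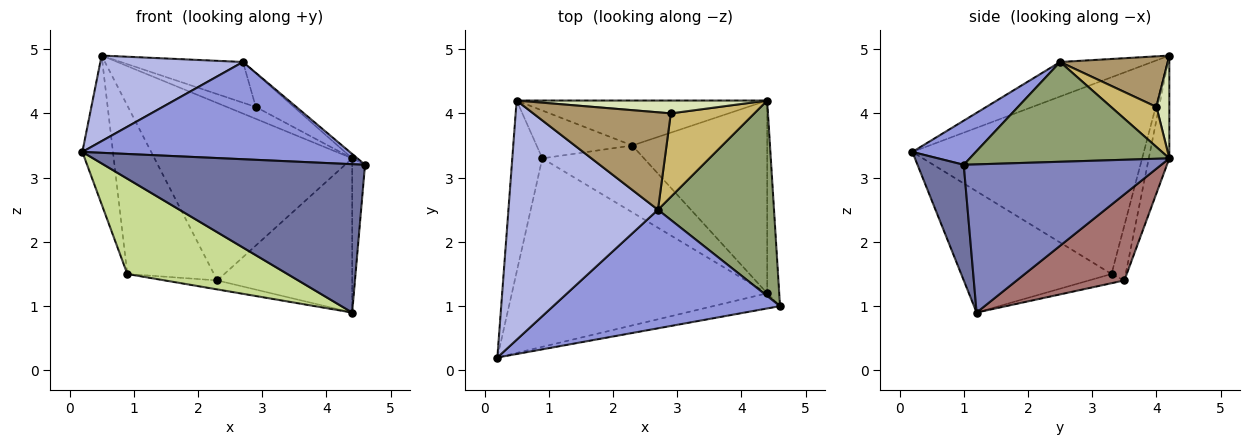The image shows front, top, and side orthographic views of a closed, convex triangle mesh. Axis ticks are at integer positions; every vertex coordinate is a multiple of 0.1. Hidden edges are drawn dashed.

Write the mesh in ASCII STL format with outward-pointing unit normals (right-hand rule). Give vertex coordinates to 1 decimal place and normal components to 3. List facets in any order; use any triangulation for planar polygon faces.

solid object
 facet normal 0.174 -0.980 -0.100
  outer loop
   vertex 4.4 1.2 0.9
   vertex 4.6 1.0 3.2
   vertex 0.2 0.2 3.4
  endloop
 endfacet
 facet normal 0.995 0.065 -0.081
  outer loop
   vertex 4.4 4.2 3.3
   vertex 4.6 1.0 3.2
   vertex 4.4 1.2 0.9
  endloop
 endfacet
 facet normal 0.149 -0.627 0.765
  outer loop
   vertex 2.7 2.5 4.8
   vertex 0.2 0.2 3.4
   vertex 4.6 1.0 3.2
  endloop
 endfacet
 facet normal -0.212 -0.329 0.920
  outer loop
   vertex 2.7 2.5 4.8
   vertex 0.5 4.2 4.9
   vertex 0.2 0.2 3.4
  endloop
 endfacet
 facet normal 0.652 0.017 0.758
  outer loop
   vertex 2.7 2.5 4.8
   vertex 4.6 1.0 3.2
   vertex 4.4 4.2 3.3
  endloop
 endfacet
 facet normal -0.980 0.130 -0.150
  outer loop
   vertex 0.9 3.3 1.5
   vertex 0.2 0.2 3.4
   vertex 0.5 4.2 4.9
  endloop
 endfacet
 facet normal -0.390 -0.416 -0.822
  outer loop
   vertex 0.9 3.3 1.5
   vertex 4.4 1.2 0.9
   vertex 0.2 0.2 3.4
  endloop
 endfacet
 facet normal 0.289 0.649 0.704
  outer loop
   vertex 2.9 4.0 4.1
   vertex 4.4 4.2 3.3
   vertex 0.5 4.2 4.9
  endloop
 endfacet
 facet normal 0.322 0.365 0.874
  outer loop
   vertex 2.9 4.0 4.1
   vertex 0.5 4.2 4.9
   vertex 2.7 2.5 4.8
  endloop
 endfacet
 facet normal 0.406 0.341 0.848
  outer loop
   vertex 2.9 4.0 4.1
   vertex 2.7 2.5 4.8
   vertex 4.4 4.2 3.3
  endloop
 endfacet
 facet normal -0.100 0.964 -0.244
  outer loop
   vertex 2.3 3.5 1.4
   vertex 0.5 4.2 4.9
   vertex 4.4 4.2 3.3
  endloop
 endfacet
 facet normal -0.155 0.950 -0.270
  outer loop
   vertex 2.3 3.5 1.4
   vertex 0.9 3.3 1.5
   vertex 0.5 4.2 4.9
  endloop
 endfacet
 facet normal 0.446 0.559 -0.699
  outer loop
   vertex 2.3 3.5 1.4
   vertex 4.4 4.2 3.3
   vertex 4.4 1.2 0.9
  endloop
 endfacet
 facet normal -0.089 0.133 -0.987
  outer loop
   vertex 2.3 3.5 1.4
   vertex 4.4 1.2 0.9
   vertex 0.9 3.3 1.5
  endloop
 endfacet
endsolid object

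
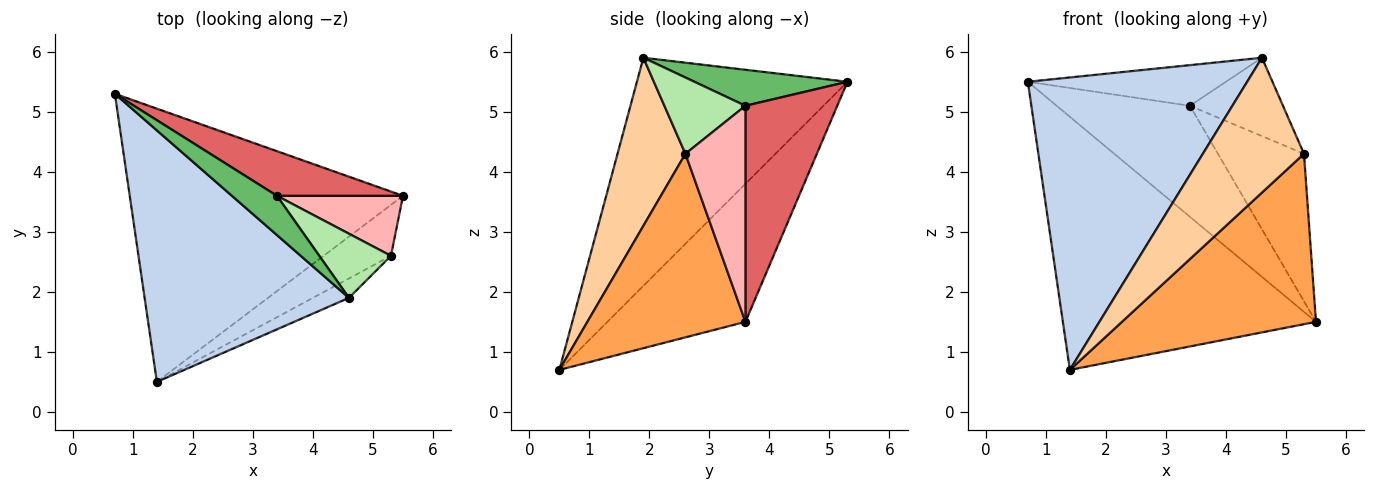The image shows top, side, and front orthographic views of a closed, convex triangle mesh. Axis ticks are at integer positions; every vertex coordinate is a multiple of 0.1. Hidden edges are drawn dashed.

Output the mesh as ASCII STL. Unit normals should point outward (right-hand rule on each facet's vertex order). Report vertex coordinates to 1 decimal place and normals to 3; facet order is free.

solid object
 facet normal -0.348 0.637 -0.688
  outer loop
   vertex 1.4 0.5 0.7
   vertex 0.7 5.3 5.5
   vertex 5.5 3.6 1.5
  endloop
 endfacet
 facet normal -0.588 -0.613 0.527
  outer loop
   vertex 4.6 1.9 5.9
   vertex 0.7 5.3 5.5
   vertex 1.4 0.5 0.7
  endloop
 endfacet
 facet normal 0.615 -0.755 -0.226
  outer loop
   vertex 5.3 2.6 4.3
   vertex 1.4 0.5 0.7
   vertex 5.5 3.6 1.5
  endloop
 endfacet
 facet normal 0.553 -0.824 -0.119
  outer loop
   vertex 5.3 2.6 4.3
   vertex 4.6 1.9 5.9
   vertex 1.4 0.5 0.7
  endloop
 endfacet
 facet normal 0.486 0.629 0.607
  outer loop
   vertex 3.4 3.6 5.1
   vertex 0.7 5.3 5.5
   vertex 4.6 1.9 5.9
  endloop
 endfacet
 facet normal 0.559 0.642 0.525
  outer loop
   vertex 3.4 3.6 5.1
   vertex 4.6 1.9 5.9
   vertex 5.3 2.6 4.3
  endloop
 endfacet
 facet normal 0.539 0.782 0.314
  outer loop
   vertex 3.4 3.6 5.1
   vertex 5.5 3.6 1.5
   vertex 0.7 5.3 5.5
  endloop
 endfacet
 facet normal 0.543 0.778 0.317
  outer loop
   vertex 3.4 3.6 5.1
   vertex 5.3 2.6 4.3
   vertex 5.5 3.6 1.5
  endloop
 endfacet
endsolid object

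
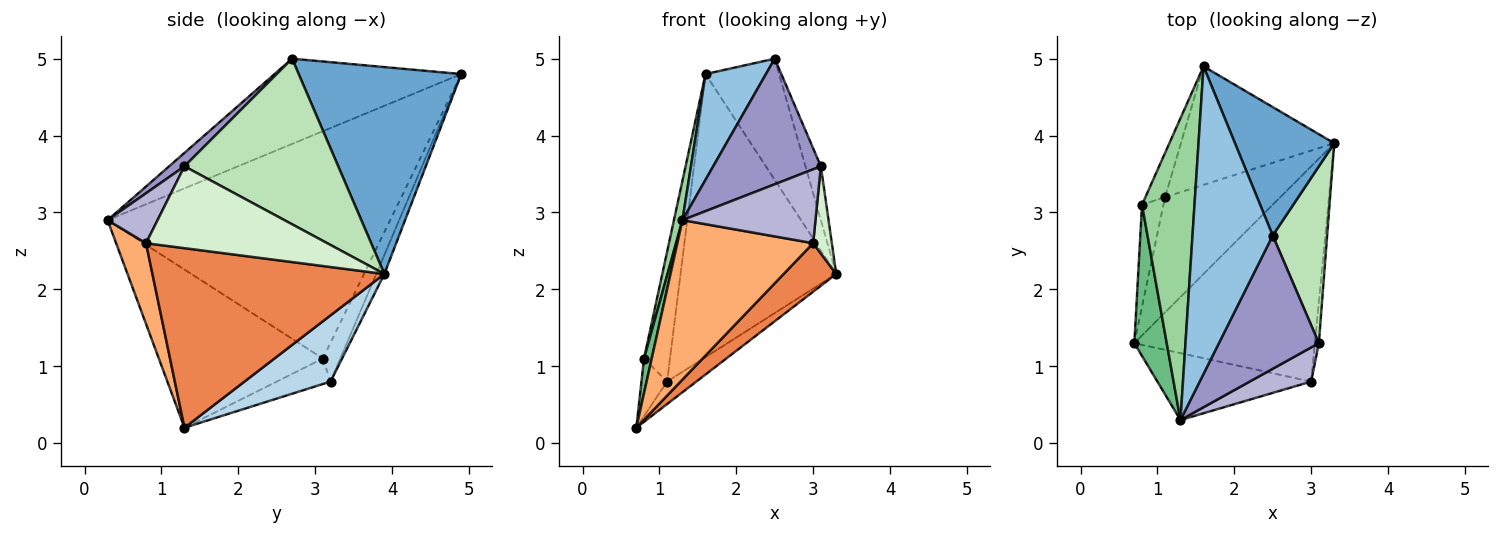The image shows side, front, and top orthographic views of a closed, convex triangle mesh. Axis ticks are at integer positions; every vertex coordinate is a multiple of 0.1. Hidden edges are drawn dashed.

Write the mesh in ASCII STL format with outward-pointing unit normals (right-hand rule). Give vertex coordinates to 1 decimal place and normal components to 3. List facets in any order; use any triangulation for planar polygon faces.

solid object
 facet normal 0.835 0.378 0.400
  outer loop
   vertex 2.5 2.7 5.0
   vertex 3.3 3.9 2.2
   vertex 1.6 4.9 4.8
  endloop
 endfacet
 facet normal -0.709 -0.229 0.667
  outer loop
   vertex 2.5 2.7 5.0
   vertex 1.6 4.9 4.8
   vertex 1.3 0.3 2.9
  endloop
 endfacet
 facet normal 0.491 0.167 -0.855
  outer loop
   vertex 1.1 3.2 0.8
   vertex 3.3 3.9 2.2
   vertex 0.7 1.3 0.2
  endloop
 endfacet
 facet normal -0.048 0.921 -0.386
  outer loop
   vertex 1.1 3.2 0.8
   vertex 1.6 4.9 4.8
   vertex 3.3 3.9 2.2
  endloop
 endfacet
 facet normal 0.696 -0.158 -0.700
  outer loop
   vertex 3.0 0.8 2.6
   vertex 0.7 1.3 0.2
   vertex 3.3 3.9 2.2
  endloop
 endfacet
 facet normal 0.199 -0.904 -0.379
  outer loop
   vertex 3.0 0.8 2.6
   vertex 1.3 0.3 2.9
   vertex 0.7 1.3 0.2
  endloop
 endfacet
 facet normal -0.719 0.342 -0.605
  outer loop
   vertex 0.8 3.1 1.1
   vertex 1.1 3.2 0.8
   vertex 0.7 1.3 0.2
  endloop
 endfacet
 facet normal -0.538 0.798 -0.272
  outer loop
   vertex 0.8 3.1 1.1
   vertex 1.6 4.9 4.8
   vertex 1.1 3.2 0.8
  endloop
 endfacet
 facet normal -0.979 -0.046 0.200
  outer loop
   vertex 0.8 3.1 1.1
   vertex 0.7 1.3 0.2
   vertex 1.3 0.3 2.9
  endloop
 endfacet
 facet normal -0.974 -0.029 0.225
  outer loop
   vertex 0.8 3.1 1.1
   vertex 1.3 0.3 2.9
   vertex 1.6 4.9 4.8
  endloop
 endfacet
 facet normal 0.946 0.095 0.311
  outer loop
   vertex 3.1 1.3 3.6
   vertex 3.3 3.9 2.2
   vertex 2.5 2.7 5.0
  endloop
 endfacet
 facet normal 0.994 -0.102 -0.048
  outer loop
   vertex 3.1 1.3 3.6
   vertex 3.0 0.8 2.6
   vertex 3.3 3.9 2.2
  endloop
 endfacet
 facet normal 0.098 -0.683 0.724
  outer loop
   vertex 3.1 1.3 3.6
   vertex 2.5 2.7 5.0
   vertex 1.3 0.3 2.9
  endloop
 endfacet
 facet normal 0.323 -0.859 0.397
  outer loop
   vertex 3.1 1.3 3.6
   vertex 1.3 0.3 2.9
   vertex 3.0 0.8 2.6
  endloop
 endfacet
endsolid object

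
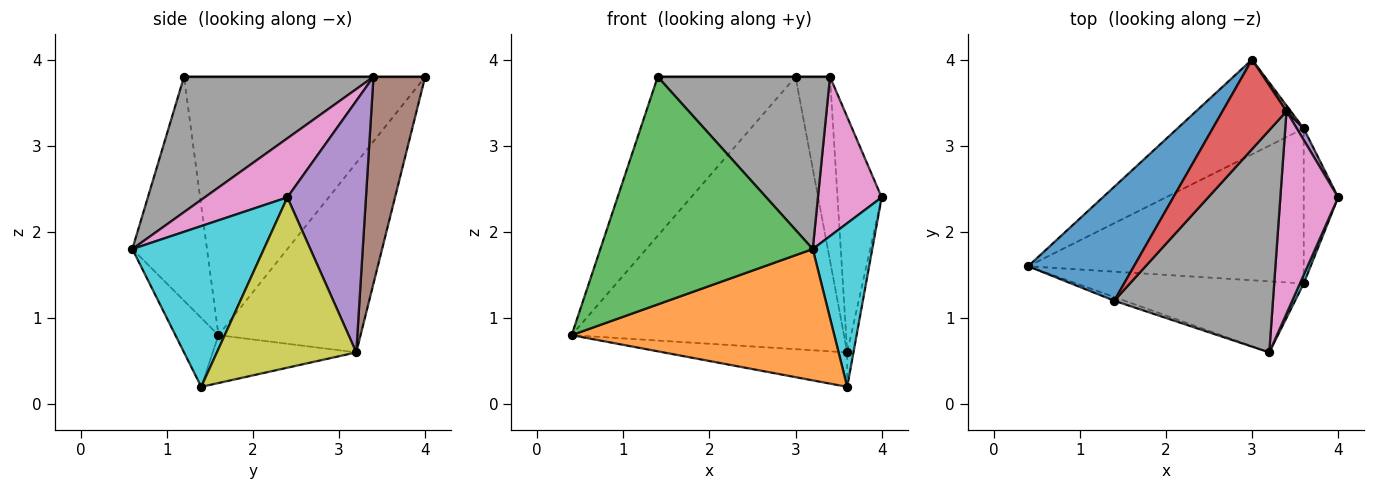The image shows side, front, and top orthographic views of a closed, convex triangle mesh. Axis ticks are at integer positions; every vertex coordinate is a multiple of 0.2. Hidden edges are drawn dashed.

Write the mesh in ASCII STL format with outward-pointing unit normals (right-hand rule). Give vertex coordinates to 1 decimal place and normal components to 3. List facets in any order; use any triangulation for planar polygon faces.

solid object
 facet normal -0.818 0.467 0.335
  outer loop
   vertex 1.4 1.2 3.8
   vertex 3.0 4.0 3.8
   vertex 0.4 1.6 0.8
  endloop
 endfacet
 facet normal -0.442 0.847 -0.295
  outer loop
   vertex 3.6 3.2 0.6
   vertex 0.4 1.6 0.8
   vertex 3.0 4.0 3.8
  endloop
 endfacet
 facet normal -0.331 -0.943 -0.015
  outer loop
   vertex 3.2 0.6 1.8
   vertex 1.4 1.2 3.8
   vertex 0.4 1.6 0.8
  endloop
 endfacet
 facet normal 0.000 0.000 1.000
  outer loop
   vertex 3.4 3.4 3.8
   vertex 3.0 4.0 3.8
   vertex 1.4 1.2 3.8
  endloop
 endfacet
 facet normal 0.872 0.490 0.024
  outer loop
   vertex 3.4 3.4 3.8
   vertex 4.0 2.4 2.4
   vertex 3.6 3.2 0.6
  endloop
 endfacet
 facet normal 0.832 0.555 0.017
  outer loop
   vertex 3.4 3.4 3.8
   vertex 3.6 3.2 0.6
   vertex 3.0 4.0 3.8
  endloop
 endfacet
 facet normal 0.626 -0.482 0.613
  outer loop
   vertex 3.4 3.4 3.8
   vertex 3.2 0.6 1.8
   vertex 4.0 2.4 2.4
  endloop
 endfacet
 facet normal 0.559 -0.508 0.655
  outer loop
   vertex 3.4 3.4 3.8
   vertex 1.4 1.2 3.8
   vertex 3.2 0.6 1.8
  endloop
 endfacet
 facet normal 0.979 0.044 -0.198
  outer loop
   vertex 3.6 1.4 0.2
   vertex 3.6 3.2 0.6
   vertex 4.0 2.4 2.4
  endloop
 endfacet
 facet normal 0.911 -0.412 0.022
  outer loop
   vertex 3.6 1.4 0.2
   vertex 4.0 2.4 2.4
   vertex 3.2 0.6 1.8
  endloop
 endfacet
 facet normal -0.167 0.214 -0.962
  outer loop
   vertex 3.6 1.4 0.2
   vertex 0.4 1.6 0.8
   vertex 3.6 3.2 0.6
  endloop
 endfacet
 facet normal -0.143 -0.871 -0.471
  outer loop
   vertex 3.6 1.4 0.2
   vertex 3.2 0.6 1.8
   vertex 0.4 1.6 0.8
  endloop
 endfacet
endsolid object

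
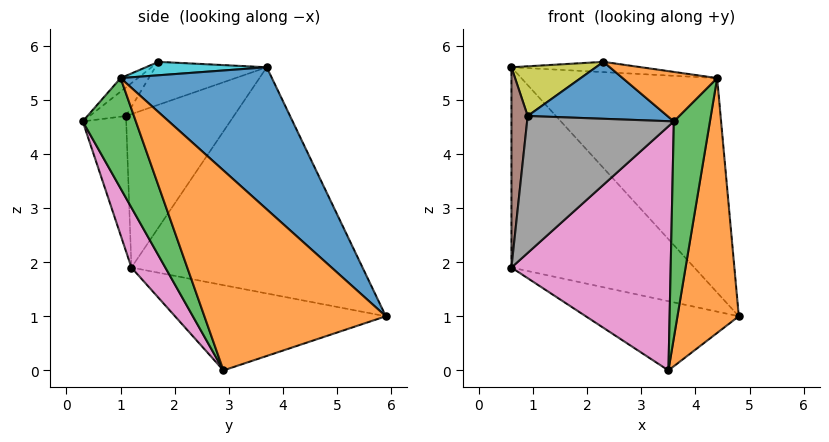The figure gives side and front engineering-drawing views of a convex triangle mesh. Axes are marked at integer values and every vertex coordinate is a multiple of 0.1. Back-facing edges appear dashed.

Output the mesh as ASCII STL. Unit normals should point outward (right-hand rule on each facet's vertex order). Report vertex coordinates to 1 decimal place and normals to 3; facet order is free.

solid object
 facet normal 0.446 0.577 0.684
  outer loop
   vertex 4.4 1.0 5.4
   vertex 4.8 5.9 1.0
   vertex 0.6 3.7 5.6
  endloop
 endfacet
 facet normal 0.914 -0.309 -0.261
  outer loop
   vertex 4.4 1.0 5.4
   vertex 3.5 2.9 0.0
   vertex 4.8 5.9 1.0
  endloop
 endfacet
 facet normal 0.784 -0.533 -0.318
  outer loop
   vertex 4.4 1.0 5.4
   vertex 3.6 0.3 4.6
   vertex 3.5 2.9 0.0
  endloop
 endfacet
 facet normal -0.723 0.572 -0.387
  outer loop
   vertex 0.6 1.2 1.9
   vertex 0.6 3.7 5.6
   vertex 4.8 5.9 1.0
  endloop
 endfacet
 facet normal -0.660 0.479 -0.579
  outer loop
   vertex 0.6 1.2 1.9
   vertex 4.8 5.9 1.0
   vertex 3.5 2.9 0.0
  endloop
 endfacet
 facet normal -0.984 -0.148 0.100
  outer loop
   vertex 0.6 1.2 1.9
   vertex 0.9 1.1 4.7
   vertex 0.6 3.7 5.6
  endloop
 endfacet
 facet normal 0.182 -0.854 -0.487
  outer loop
   vertex 0.6 1.2 1.9
   vertex 3.5 2.9 0.0
   vertex 3.6 0.3 4.6
  endloop
 endfacet
 facet normal -0.284 -0.959 -0.004
  outer loop
   vertex 0.6 1.2 1.9
   vertex 3.6 0.3 4.6
   vertex 0.9 1.1 4.7
  endloop
 endfacet
 facet normal -0.447 -0.338 0.828
  outer loop
   vertex 2.3 1.7 5.7
   vertex 0.6 3.7 5.6
   vertex 0.9 1.1 4.7
  endloop
 endfacet
 facet normal 0.212 0.227 0.951
  outer loop
   vertex 2.3 1.7 5.7
   vertex 4.4 1.0 5.4
   vertex 0.6 3.7 5.6
  endloop
 endfacet
 facet normal -0.184 -0.707 0.682
  outer loop
   vertex 2.3 1.7 5.7
   vertex 0.9 1.1 4.7
   vertex 3.6 0.3 4.6
  endloop
 endfacet
 facet normal -0.124 -0.682 0.721
  outer loop
   vertex 2.3 1.7 5.7
   vertex 3.6 0.3 4.6
   vertex 4.4 1.0 5.4
  endloop
 endfacet
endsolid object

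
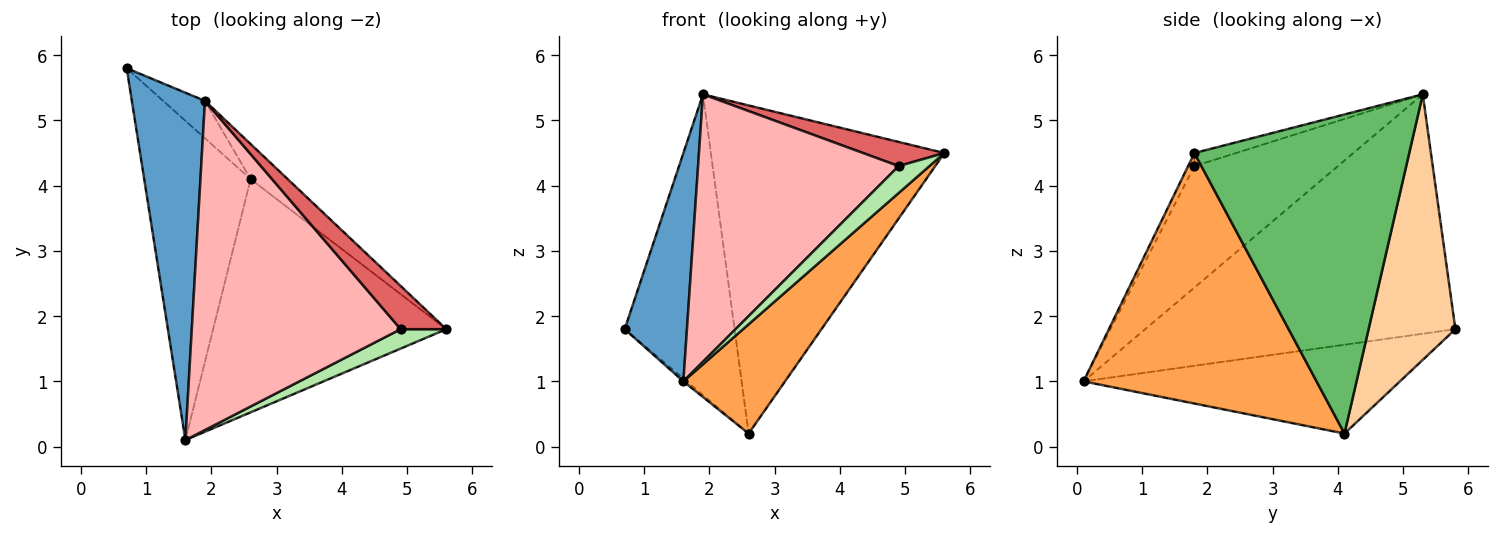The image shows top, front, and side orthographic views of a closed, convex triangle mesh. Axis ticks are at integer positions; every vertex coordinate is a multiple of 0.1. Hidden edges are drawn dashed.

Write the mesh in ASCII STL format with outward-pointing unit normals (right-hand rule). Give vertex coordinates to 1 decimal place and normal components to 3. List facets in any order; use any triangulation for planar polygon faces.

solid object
 facet normal -0.939 -0.189 0.287
  outer loop
   vertex 1.9 5.3 5.4
   vertex 0.7 5.8 1.8
   vertex 1.6 0.1 1.0
  endloop
 endfacet
 facet normal -0.641 0.007 -0.768
  outer loop
   vertex 2.6 4.1 0.2
   vertex 1.6 0.1 1.0
   vertex 0.7 5.8 1.8
  endloop
 endfacet
 facet normal 0.697 -0.304 -0.649
  outer loop
   vertex 2.6 4.1 0.2
   vertex 5.6 1.8 4.5
   vertex 1.6 0.1 1.0
  endloop
 endfacet
 facet normal 0.617 0.781 -0.097
  outer loop
   vertex 2.6 4.1 0.2
   vertex 0.7 5.8 1.8
   vertex 1.9 5.3 5.4
  endloop
 endfacet
 facet normal 0.675 0.734 -0.078
  outer loop
   vertex 2.6 4.1 0.2
   vertex 1.9 5.3 5.4
   vertex 5.6 1.8 4.5
  endloop
 endfacet
 facet normal -0.165 -0.800 0.577
  outer loop
   vertex 4.9 1.8 4.3
   vertex 1.6 0.1 1.0
   vertex 5.6 1.8 4.5
  endloop
 endfacet
 facet normal -0.242 -0.474 0.847
  outer loop
   vertex 4.9 1.8 4.3
   vertex 5.6 1.8 4.5
   vertex 1.9 5.3 5.4
  endloop
 endfacet
 facet normal -0.411 -0.575 0.707
  outer loop
   vertex 4.9 1.8 4.3
   vertex 1.9 5.3 5.4
   vertex 1.6 0.1 1.0
  endloop
 endfacet
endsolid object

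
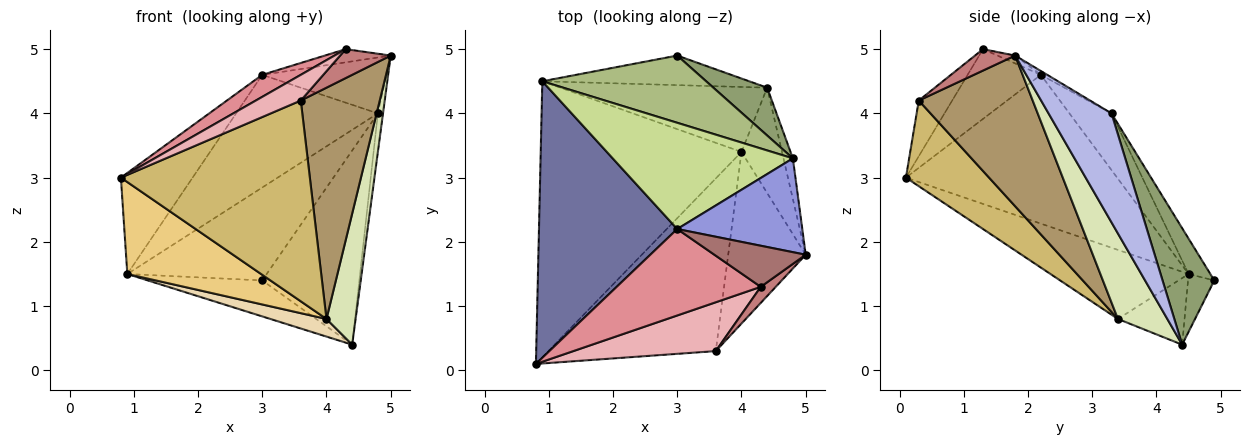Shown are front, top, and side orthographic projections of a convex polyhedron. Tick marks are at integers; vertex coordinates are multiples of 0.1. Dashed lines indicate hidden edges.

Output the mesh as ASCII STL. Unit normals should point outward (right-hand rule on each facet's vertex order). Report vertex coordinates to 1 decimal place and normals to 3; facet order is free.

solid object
 facet normal -0.711 0.241 0.661
  outer loop
   vertex 0.9 4.5 1.5
   vertex 0.8 0.1 3.0
   vertex 3.0 2.2 4.6
  endloop
 endfacet
 facet normal -0.175 0.761 -0.625
  outer loop
   vertex 0.9 4.5 1.5
   vertex 3.0 4.9 1.4
   vertex 4.4 4.4 0.4
  endloop
 endfacet
 facet normal -0.026 0.512 0.859
  outer loop
   vertex 4.8 3.3 4.0
   vertex 3.0 2.2 4.6
   vertex 5.0 1.8 4.9
  endloop
 endfacet
 facet normal 0.993 0.081 -0.086
  outer loop
   vertex 4.8 3.3 4.0
   vertex 5.0 1.8 4.9
   vertex 4.4 4.4 0.4
  endloop
 endfacet
 facet normal 0.460 0.862 0.212
  outer loop
   vertex 4.8 3.3 4.0
   vertex 4.4 4.4 0.4
   vertex 3.0 4.9 1.4
  endloop
 endfacet
 facet normal -0.125 0.804 0.581
  outer loop
   vertex 4.8 3.3 4.0
   vertex 3.0 4.9 1.4
   vertex 0.9 4.5 1.5
  endloop
 endfacet
 facet normal -0.211 0.711 0.671
  outer loop
   vertex 4.8 3.3 4.0
   vertex 0.9 4.5 1.5
   vertex 3.0 2.2 4.6
  endloop
 endfacet
 facet normal 0.798 -0.470 -0.378
  outer loop
   vertex 4.0 3.4 0.8
   vertex 4.4 4.4 0.4
   vertex 5.0 1.8 4.9
  endloop
 endfacet
 facet normal 0.757 -0.525 -0.389
  outer loop
   vertex 4.0 3.4 0.8
   vertex 5.0 1.8 4.9
   vertex 3.6 0.3 4.2
  endloop
 endfacet
 facet normal 0.316 -0.719 -0.619
  outer loop
   vertex 4.0 3.4 0.8
   vertex 3.6 0.3 4.2
   vertex 0.8 0.1 3.0
  endloop
 endfacet
 facet normal -0.310 -0.300 -0.902
  outer loop
   vertex 4.0 3.4 0.8
   vertex 0.8 0.1 3.0
   vertex 0.9 4.5 1.5
  endloop
 endfacet
 facet normal -0.297 -0.250 -0.922
  outer loop
   vertex 4.0 3.4 0.8
   vertex 0.9 4.5 1.5
   vertex 4.4 4.4 0.4
  endloop
 endfacet
 facet normal -0.082 0.304 0.949
  outer loop
   vertex 4.3 1.3 5.0
   vertex 5.0 1.8 4.9
   vertex 3.0 2.2 4.6
  endloop
 endfacet
 facet normal 0.570 -0.718 0.399
  outer loop
   vertex 4.3 1.3 5.0
   vertex 3.6 0.3 4.2
   vertex 5.0 1.8 4.9
  endloop
 endfacet
 facet normal -0.425 -0.224 0.877
  outer loop
   vertex 4.3 1.3 5.0
   vertex 3.0 2.2 4.6
   vertex 0.8 0.1 3.0
  endloop
 endfacet
 facet normal -0.327 -0.440 0.836
  outer loop
   vertex 4.3 1.3 5.0
   vertex 0.8 0.1 3.0
   vertex 3.6 0.3 4.2
  endloop
 endfacet
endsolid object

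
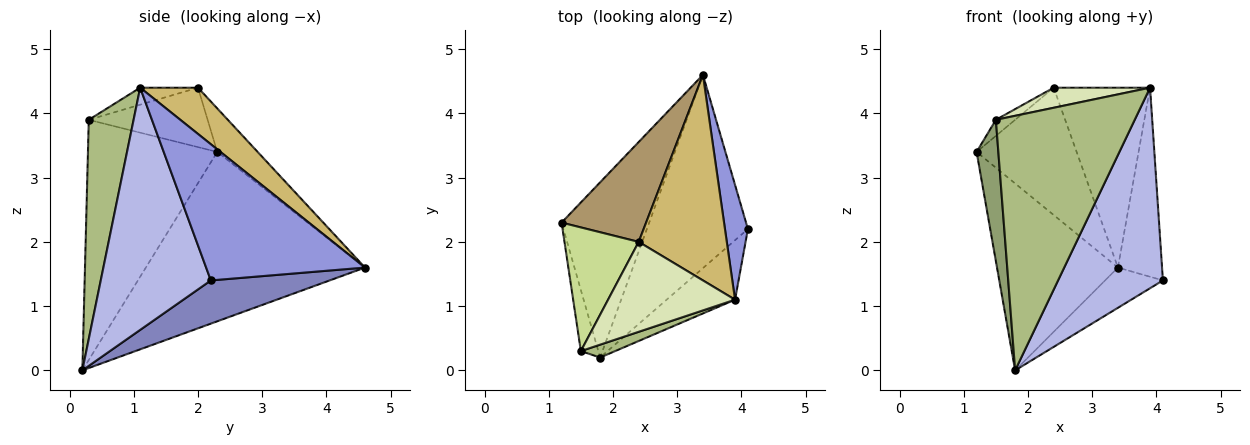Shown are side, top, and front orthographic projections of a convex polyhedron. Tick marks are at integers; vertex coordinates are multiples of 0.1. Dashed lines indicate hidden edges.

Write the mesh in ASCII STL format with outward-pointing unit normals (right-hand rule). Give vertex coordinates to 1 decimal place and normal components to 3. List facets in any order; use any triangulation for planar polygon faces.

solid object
 facet normal -0.798 0.440 -0.413
  outer loop
   vertex 1.8 0.2 0.0
   vertex 1.2 2.3 3.4
   vertex 3.4 4.6 1.6
  endloop
 endfacet
 facet normal 0.386 0.188 -0.903
  outer loop
   vertex 1.8 0.2 0.0
   vertex 3.4 4.6 1.6
   vertex 4.1 2.2 1.4
  endloop
 endfacet
 facet normal 0.951 0.264 0.160
  outer loop
   vertex 3.9 1.1 4.4
   vertex 4.1 2.2 1.4
   vertex 3.4 4.6 1.6
  endloop
 endfacet
 facet normal 0.709 -0.676 -0.200
  outer loop
   vertex 3.9 1.1 4.4
   vertex 1.8 0.2 0.0
   vertex 4.1 2.2 1.4
  endloop
 endfacet
 facet normal -0.984 -0.165 -0.071
  outer loop
   vertex 1.5 0.3 3.9
   vertex 1.2 2.3 3.4
   vertex 1.8 0.2 0.0
  endloop
 endfacet
 facet normal 0.307 -0.951 0.048
  outer loop
   vertex 1.5 0.3 3.9
   vertex 1.8 0.2 0.0
   vertex 3.9 1.1 4.4
  endloop
 endfacet
 facet normal -0.622 0.101 0.777
  outer loop
   vertex 2.4 2.0 4.4
   vertex 1.2 2.3 3.4
   vertex 1.5 0.3 3.9
  endloop
 endfacet
 facet normal -0.130 -0.216 0.968
  outer loop
   vertex 2.4 2.0 4.4
   vertex 1.5 0.3 3.9
   vertex 3.9 1.1 4.4
  endloop
 endfacet
 facet normal -0.303 0.750 0.588
  outer loop
   vertex 2.4 2.0 4.4
   vertex 3.4 4.6 1.6
   vertex 1.2 2.3 3.4
  endloop
 endfacet
 facet normal 0.367 0.612 0.700
  outer loop
   vertex 2.4 2.0 4.4
   vertex 3.9 1.1 4.4
   vertex 3.4 4.6 1.6
  endloop
 endfacet
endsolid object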